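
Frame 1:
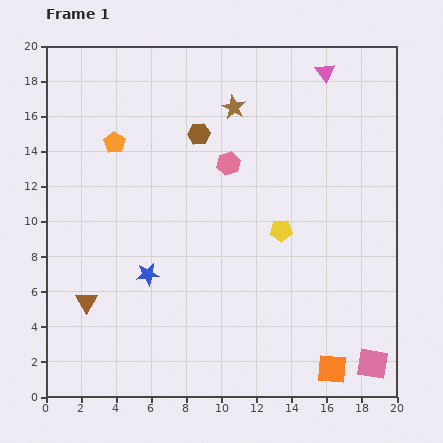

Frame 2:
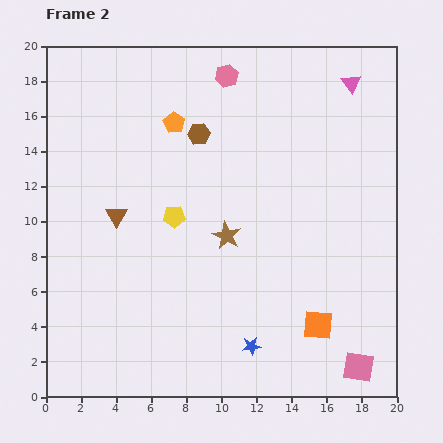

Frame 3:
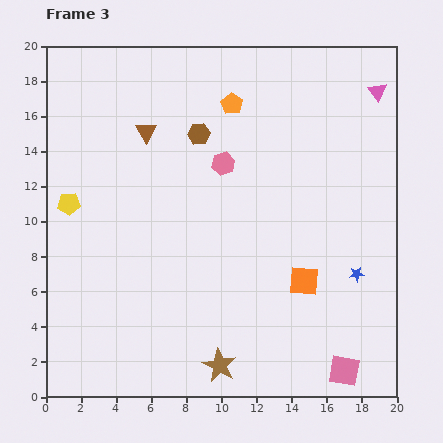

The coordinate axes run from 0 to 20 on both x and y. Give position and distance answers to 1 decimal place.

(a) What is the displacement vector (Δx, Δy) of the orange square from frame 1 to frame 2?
(-0.8, 2.5)

The orange square was at (16.3, 1.6) in frame 1 and (15.5, 4.1) in frame 2.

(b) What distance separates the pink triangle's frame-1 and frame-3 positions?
3.2

The pink triangle moved from (15.9, 18.5) to (18.9, 17.4), a distance of √(3.0² + 1.1²) ≈ 3.2.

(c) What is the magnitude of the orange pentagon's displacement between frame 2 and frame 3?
3.5

The orange pentagon moved from (7.3, 15.6) to (10.6, 16.7), a distance of √(3.3² + 1.1²) ≈ 3.5.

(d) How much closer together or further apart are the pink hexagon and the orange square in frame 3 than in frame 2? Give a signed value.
-7.0

Distance in frame 2: 15.1. Distance in frame 3: 8.1.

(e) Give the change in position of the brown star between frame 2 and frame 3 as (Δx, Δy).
(-0.4, -7.4)

The brown star was at (10.3, 9.2) in frame 2 and (9.9, 1.8) in frame 3.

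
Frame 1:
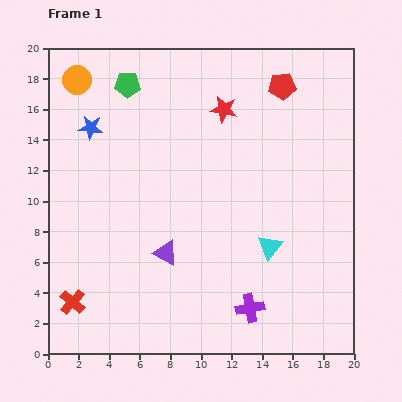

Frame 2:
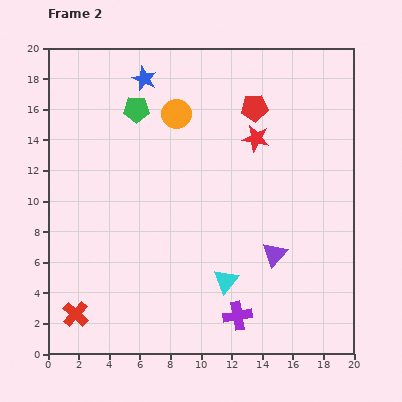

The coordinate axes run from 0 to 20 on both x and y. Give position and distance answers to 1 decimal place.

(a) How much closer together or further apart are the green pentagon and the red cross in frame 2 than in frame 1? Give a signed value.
-0.6

Distance in frame 1: 14.6. Distance in frame 2: 14.0.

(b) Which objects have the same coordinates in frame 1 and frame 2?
none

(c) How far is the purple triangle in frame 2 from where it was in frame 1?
7.1

The purple triangle moved from (7.7, 6.6) to (14.8, 6.5), a distance of √(7.1² + 0.1²) ≈ 7.1.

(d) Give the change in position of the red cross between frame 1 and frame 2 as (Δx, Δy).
(0.2, -0.8)

The red cross was at (1.6, 3.4) in frame 1 and (1.8, 2.6) in frame 2.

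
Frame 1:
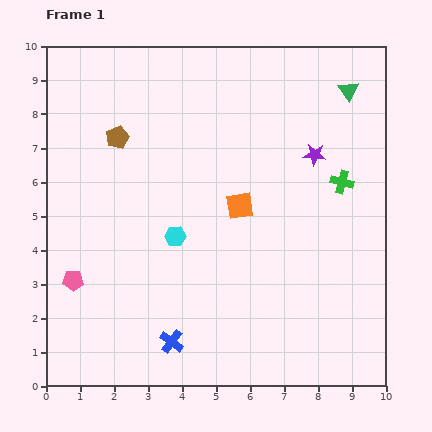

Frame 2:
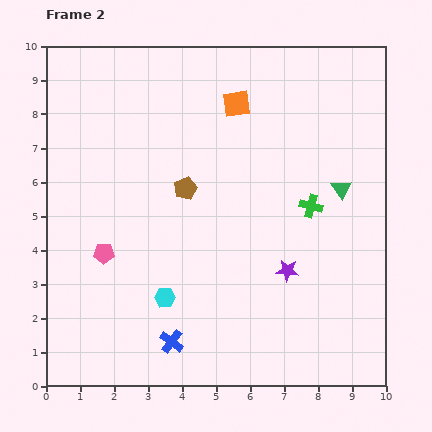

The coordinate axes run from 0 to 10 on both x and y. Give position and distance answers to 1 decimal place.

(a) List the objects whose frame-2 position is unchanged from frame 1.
the blue cross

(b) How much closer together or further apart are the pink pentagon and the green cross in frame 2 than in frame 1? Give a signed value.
-2.1

Distance in frame 1: 8.4. Distance in frame 2: 6.3.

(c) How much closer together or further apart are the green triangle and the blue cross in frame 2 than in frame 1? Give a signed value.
-2.3

Distance in frame 1: 9.0. Distance in frame 2: 6.7.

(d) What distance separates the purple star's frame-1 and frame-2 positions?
3.5

The purple star moved from (7.9, 6.8) to (7.1, 3.4), a distance of √(0.8² + 3.4²) ≈ 3.5.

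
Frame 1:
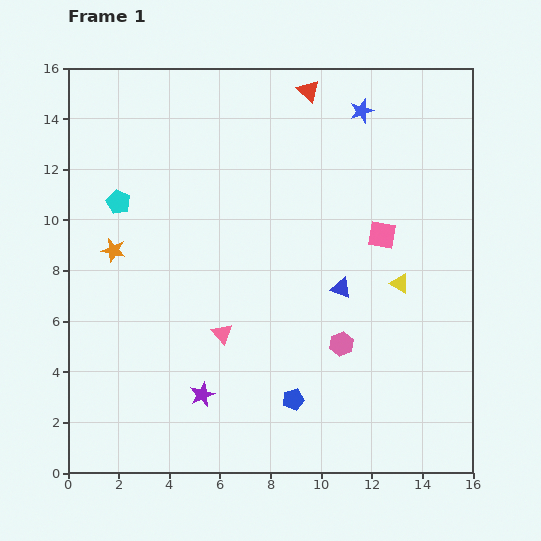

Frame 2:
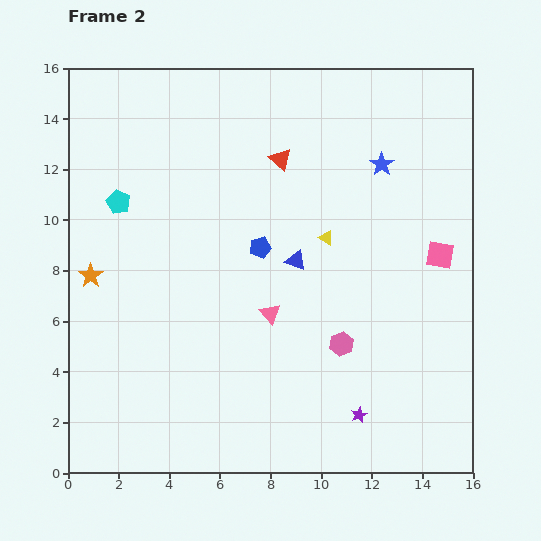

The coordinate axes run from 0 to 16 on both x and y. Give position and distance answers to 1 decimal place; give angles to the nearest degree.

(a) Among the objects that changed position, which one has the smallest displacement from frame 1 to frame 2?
the orange star

(moved 1.3)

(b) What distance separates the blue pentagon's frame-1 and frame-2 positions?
6.1

The blue pentagon moved from (8.9, 2.9) to (7.6, 8.9), a distance of √(1.3² + 6.0²) ≈ 6.1.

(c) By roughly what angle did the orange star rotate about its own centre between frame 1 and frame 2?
23° clockwise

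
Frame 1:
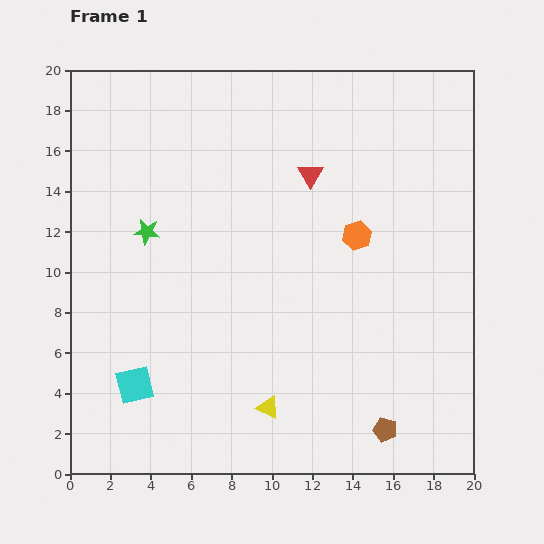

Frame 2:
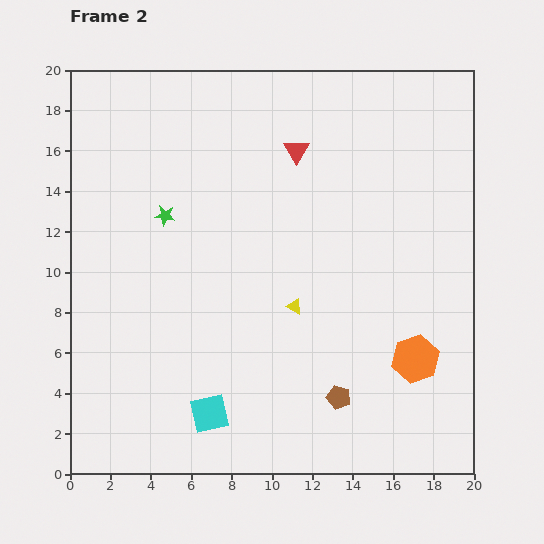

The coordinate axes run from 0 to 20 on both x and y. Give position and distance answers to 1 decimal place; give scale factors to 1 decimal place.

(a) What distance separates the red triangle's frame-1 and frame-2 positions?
1.4

The red triangle moved from (11.9, 14.8) to (11.2, 16.0), a distance of √(0.7² + 1.2²) ≈ 1.4.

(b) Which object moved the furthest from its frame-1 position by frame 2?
the orange hexagon

(moved 6.8; next 5.2)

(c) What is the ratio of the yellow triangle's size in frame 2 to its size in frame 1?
0.7×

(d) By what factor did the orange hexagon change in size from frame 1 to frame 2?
1.6×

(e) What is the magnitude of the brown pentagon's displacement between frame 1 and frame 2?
2.8

The brown pentagon moved from (15.6, 2.2) to (13.3, 3.8), a distance of √(2.3² + 1.6²) ≈ 2.8.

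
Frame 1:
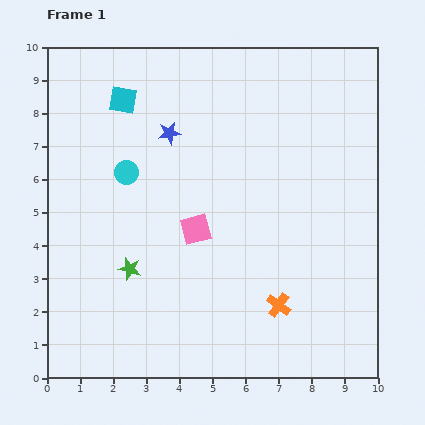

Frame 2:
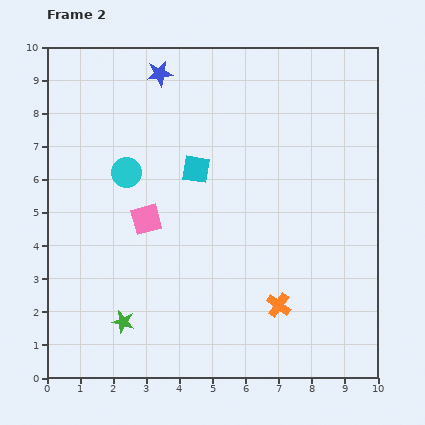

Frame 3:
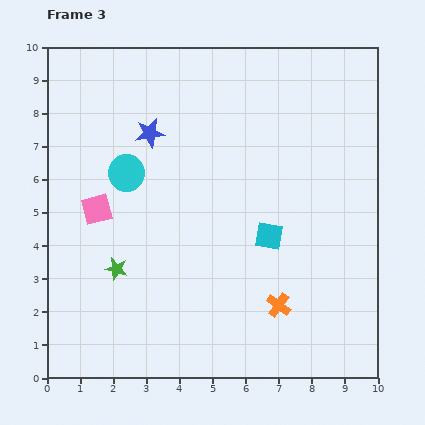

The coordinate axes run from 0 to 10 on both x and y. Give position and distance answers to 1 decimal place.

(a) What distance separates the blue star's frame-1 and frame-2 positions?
1.8

The blue star moved from (3.7, 7.4) to (3.4, 9.2), a distance of √(0.3² + 1.8²) ≈ 1.8.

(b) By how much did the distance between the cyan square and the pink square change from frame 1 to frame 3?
+0.8

Distance in frame 1: 4.5. Distance in frame 3: 5.3.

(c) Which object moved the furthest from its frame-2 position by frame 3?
the cyan square

(moved 3.0; next 1.8)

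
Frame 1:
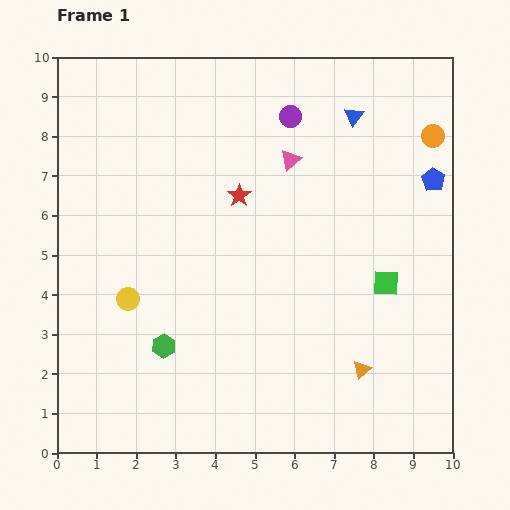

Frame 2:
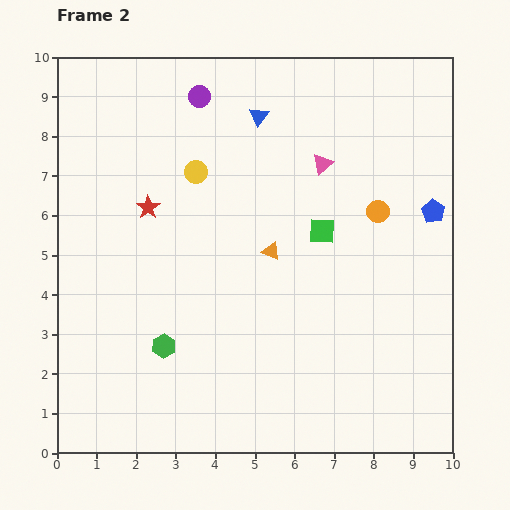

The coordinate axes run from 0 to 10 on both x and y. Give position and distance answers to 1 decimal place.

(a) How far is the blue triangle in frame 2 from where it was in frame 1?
2.4

The blue triangle moved from (7.5, 8.5) to (5.1, 8.5), a distance of √(2.4² + 0.0²) ≈ 2.4.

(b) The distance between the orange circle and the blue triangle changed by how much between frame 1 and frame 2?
+1.7

Distance in frame 1: 2.1. Distance in frame 2: 3.8.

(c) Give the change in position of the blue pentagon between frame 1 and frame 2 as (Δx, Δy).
(0.0, -0.8)

The blue pentagon was at (9.5, 6.9) in frame 1 and (9.5, 6.1) in frame 2.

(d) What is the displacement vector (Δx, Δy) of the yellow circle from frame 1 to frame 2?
(1.7, 3.2)

The yellow circle was at (1.8, 3.9) in frame 1 and (3.5, 7.1) in frame 2.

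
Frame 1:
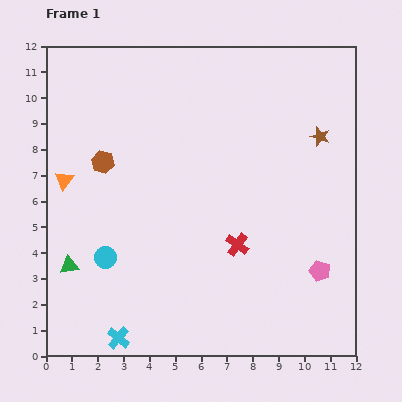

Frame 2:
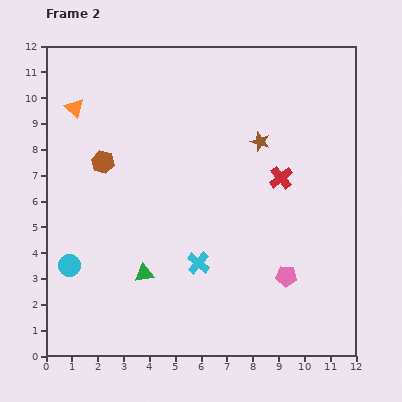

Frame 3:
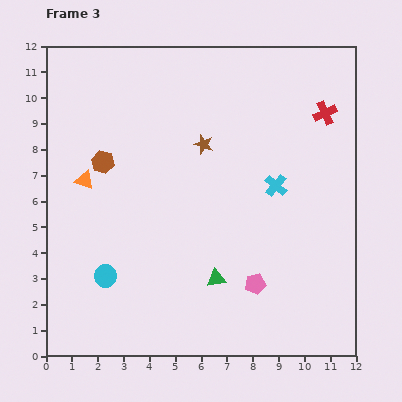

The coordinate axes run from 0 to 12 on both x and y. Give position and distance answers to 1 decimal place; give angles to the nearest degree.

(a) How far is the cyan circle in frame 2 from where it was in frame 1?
1.4

The cyan circle moved from (2.3, 3.8) to (0.9, 3.5), a distance of √(1.4² + 0.3²) ≈ 1.4.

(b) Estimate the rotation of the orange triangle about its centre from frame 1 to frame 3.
46° counter-clockwise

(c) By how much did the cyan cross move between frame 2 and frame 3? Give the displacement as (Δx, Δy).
(3.0, 3.0)

The cyan cross was at (5.9, 3.6) in frame 2 and (8.9, 6.6) in frame 3.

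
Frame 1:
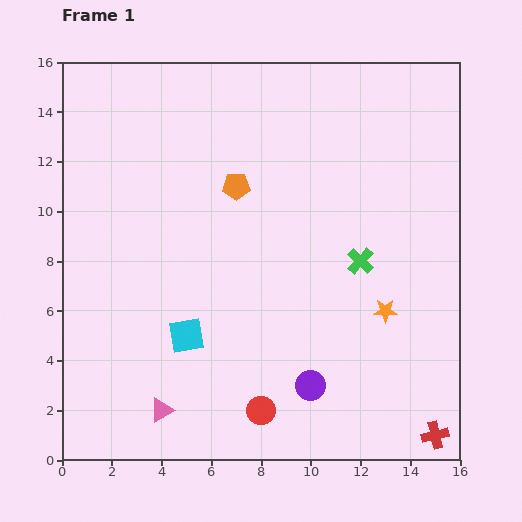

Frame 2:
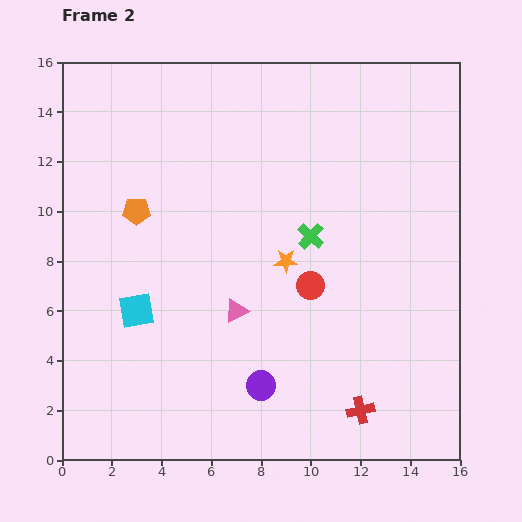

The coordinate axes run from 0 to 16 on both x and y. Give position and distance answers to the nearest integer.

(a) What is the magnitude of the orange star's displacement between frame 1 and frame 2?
4

The orange star moved from (13, 6) to (9, 8), a distance of √(4² + 2²) ≈ 4.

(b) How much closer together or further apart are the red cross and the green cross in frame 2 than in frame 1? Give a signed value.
-1

Distance in frame 1: 8. Distance in frame 2: 7.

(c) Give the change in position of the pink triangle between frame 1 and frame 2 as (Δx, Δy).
(3, 4)

The pink triangle was at (4, 2) in frame 1 and (7, 6) in frame 2.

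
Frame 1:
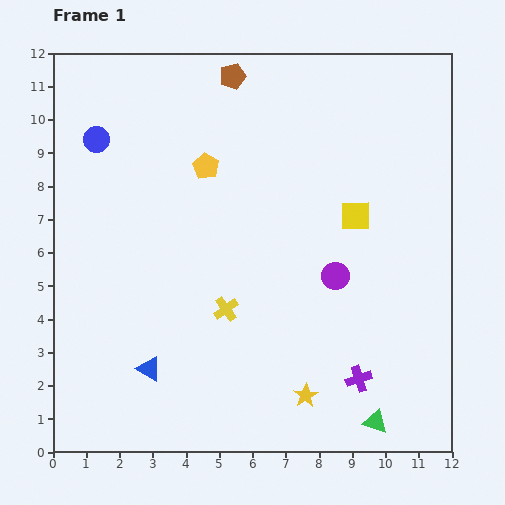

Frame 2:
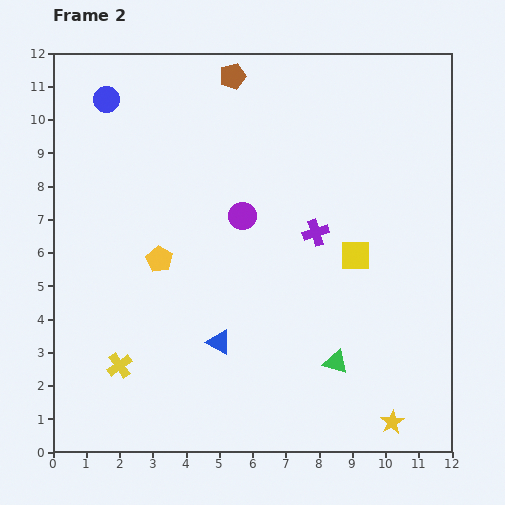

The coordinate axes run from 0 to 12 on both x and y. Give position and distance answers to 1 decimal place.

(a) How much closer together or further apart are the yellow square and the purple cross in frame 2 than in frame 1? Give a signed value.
-3.5

Distance in frame 1: 4.9. Distance in frame 2: 1.4.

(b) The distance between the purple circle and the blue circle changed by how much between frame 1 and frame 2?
-2.9

Distance in frame 1: 8.3. Distance in frame 2: 5.4.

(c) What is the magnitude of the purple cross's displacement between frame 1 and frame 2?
4.6

The purple cross moved from (9.2, 2.2) to (7.9, 6.6), a distance of √(1.3² + 4.4²) ≈ 4.6.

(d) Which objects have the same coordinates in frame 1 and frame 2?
the brown pentagon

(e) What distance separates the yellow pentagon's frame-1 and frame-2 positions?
3.1

The yellow pentagon moved from (4.6, 8.6) to (3.2, 5.8), a distance of √(1.4² + 2.8²) ≈ 3.1.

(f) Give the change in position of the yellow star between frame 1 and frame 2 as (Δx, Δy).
(2.6, -0.8)

The yellow star was at (7.6, 1.7) in frame 1 and (10.2, 0.9) in frame 2.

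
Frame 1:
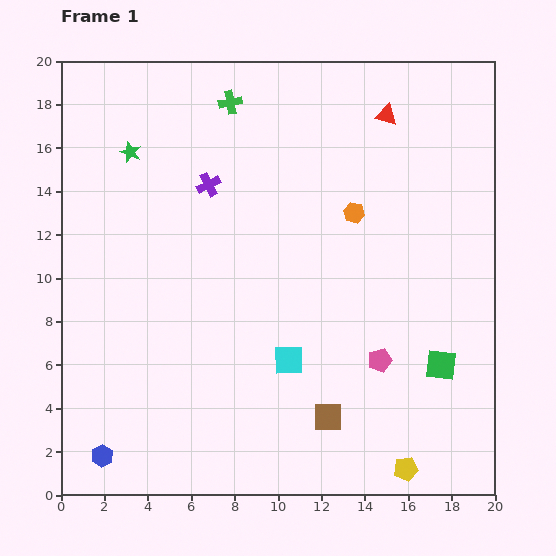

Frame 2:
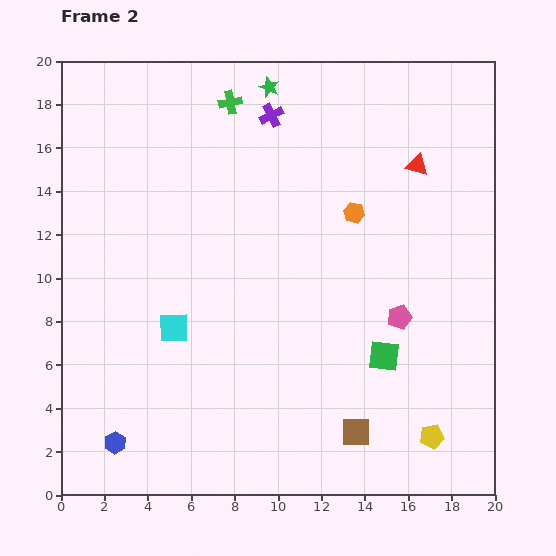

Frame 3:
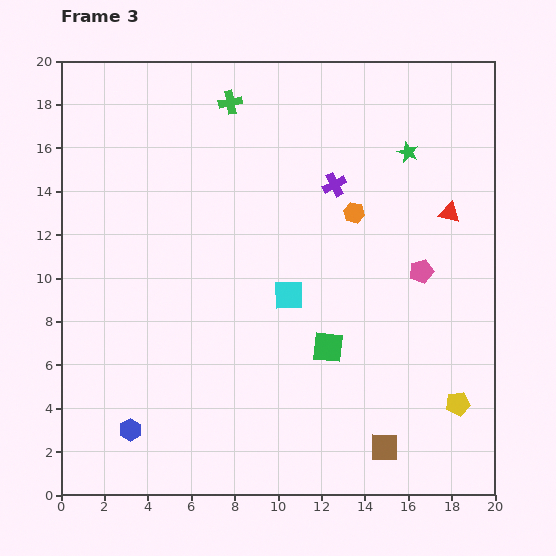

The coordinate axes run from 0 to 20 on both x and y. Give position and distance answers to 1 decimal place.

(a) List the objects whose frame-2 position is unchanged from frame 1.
the orange hexagon, the green cross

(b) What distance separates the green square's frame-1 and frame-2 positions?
2.6

The green square moved from (17.5, 6.0) to (14.9, 6.4), a distance of √(2.6² + 0.4²) ≈ 2.6.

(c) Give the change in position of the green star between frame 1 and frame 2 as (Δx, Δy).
(6.4, 3.0)

The green star was at (3.2, 15.8) in frame 1 and (9.6, 18.8) in frame 2.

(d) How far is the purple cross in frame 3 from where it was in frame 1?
5.8

The purple cross moved from (6.8, 14.3) to (12.6, 14.3), a distance of √(5.8² + 0.0²) ≈ 5.8.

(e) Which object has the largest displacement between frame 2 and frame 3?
the green star

(moved 7.1; next 5.5)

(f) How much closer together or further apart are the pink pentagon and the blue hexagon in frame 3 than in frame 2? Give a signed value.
+1.0

Distance in frame 2: 14.3. Distance in frame 3: 15.3.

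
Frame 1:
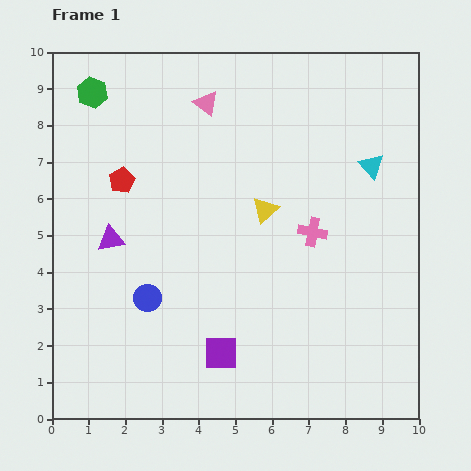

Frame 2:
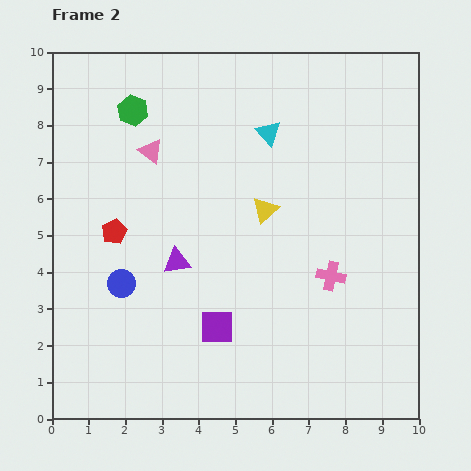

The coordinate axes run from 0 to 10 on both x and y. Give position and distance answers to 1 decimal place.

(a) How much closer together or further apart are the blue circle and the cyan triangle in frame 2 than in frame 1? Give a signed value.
-1.4

Distance in frame 1: 7.1. Distance in frame 2: 5.7.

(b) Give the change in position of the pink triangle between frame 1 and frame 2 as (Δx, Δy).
(-1.5, -1.3)

The pink triangle was at (4.2, 8.6) in frame 1 and (2.7, 7.3) in frame 2.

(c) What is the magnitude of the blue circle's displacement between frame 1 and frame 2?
0.8

The blue circle moved from (2.6, 3.3) to (1.9, 3.7), a distance of √(0.7² + 0.4²) ≈ 0.8.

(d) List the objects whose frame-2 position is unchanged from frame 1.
the yellow triangle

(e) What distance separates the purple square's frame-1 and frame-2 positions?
0.7

The purple square moved from (4.6, 1.8) to (4.5, 2.5), a distance of √(0.1² + 0.7²) ≈ 0.7.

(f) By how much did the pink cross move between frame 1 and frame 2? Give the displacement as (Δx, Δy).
(0.5, -1.2)

The pink cross was at (7.1, 5.1) in frame 1 and (7.6, 3.9) in frame 2.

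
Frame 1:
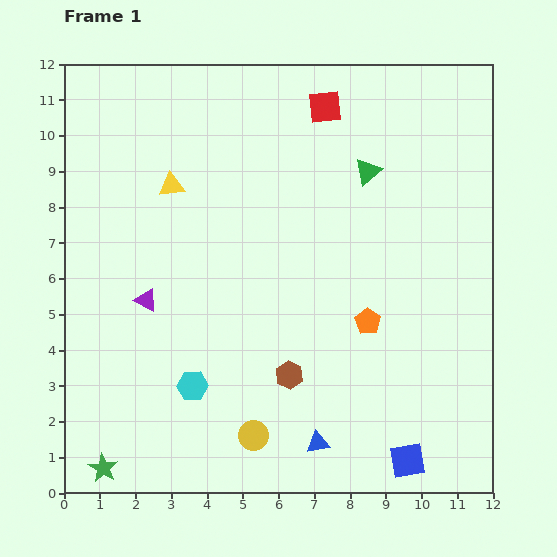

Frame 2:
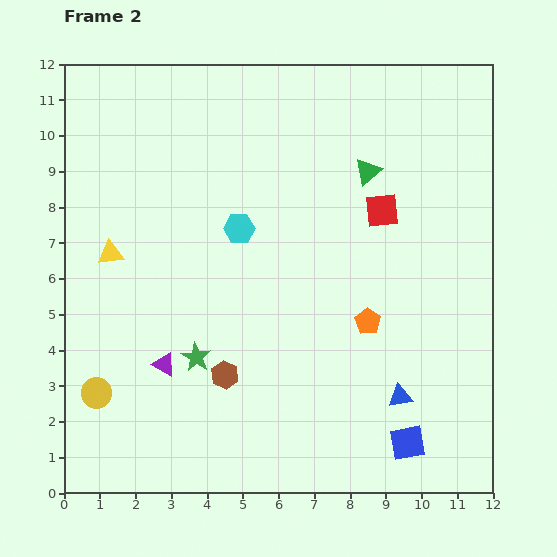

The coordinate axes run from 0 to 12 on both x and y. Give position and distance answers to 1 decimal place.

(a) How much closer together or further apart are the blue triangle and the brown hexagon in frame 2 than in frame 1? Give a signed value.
+2.8

Distance in frame 1: 2.1. Distance in frame 2: 4.9.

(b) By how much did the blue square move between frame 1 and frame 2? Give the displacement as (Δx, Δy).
(0.0, 0.5)

The blue square was at (9.6, 0.9) in frame 1 and (9.6, 1.4) in frame 2.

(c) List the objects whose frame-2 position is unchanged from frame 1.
the orange pentagon, the green triangle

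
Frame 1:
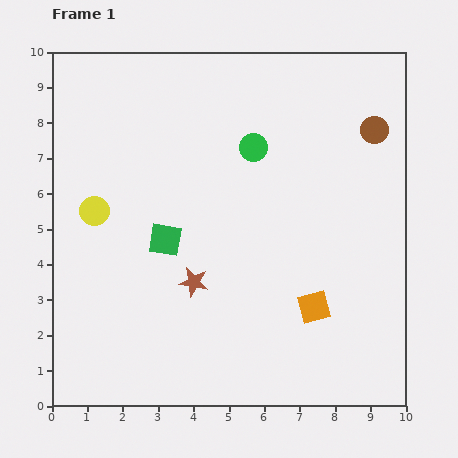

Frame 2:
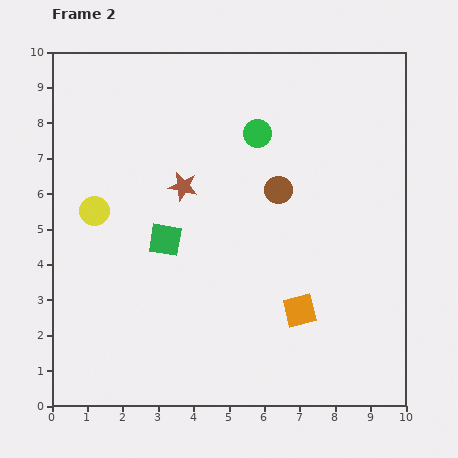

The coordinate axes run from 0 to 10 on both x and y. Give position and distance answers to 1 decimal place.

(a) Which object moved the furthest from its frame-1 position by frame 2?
the brown circle

(moved 3.2; next 2.7)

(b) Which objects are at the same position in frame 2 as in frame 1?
the green square, the yellow circle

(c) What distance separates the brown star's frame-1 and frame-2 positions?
2.7

The brown star moved from (4.0, 3.5) to (3.7, 6.2), a distance of √(0.3² + 2.7²) ≈ 2.7.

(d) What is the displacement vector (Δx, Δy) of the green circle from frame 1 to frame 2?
(0.1, 0.4)

The green circle was at (5.7, 7.3) in frame 1 and (5.8, 7.7) in frame 2.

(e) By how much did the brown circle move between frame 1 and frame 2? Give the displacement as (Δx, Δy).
(-2.7, -1.7)

The brown circle was at (9.1, 7.8) in frame 1 and (6.4, 6.1) in frame 2.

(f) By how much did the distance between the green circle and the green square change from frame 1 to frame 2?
+0.4

Distance in frame 1: 3.6. Distance in frame 2: 4.0.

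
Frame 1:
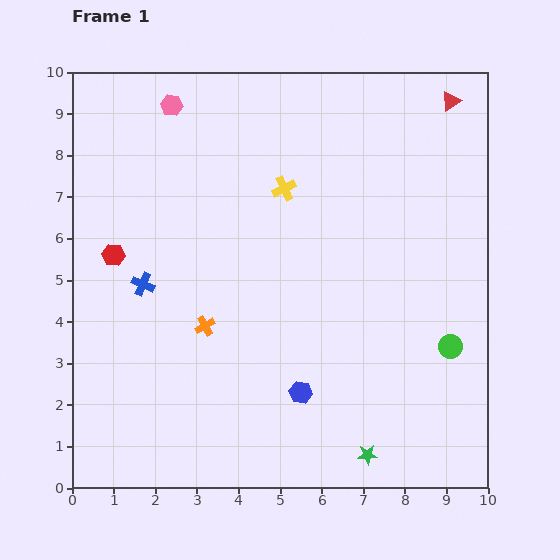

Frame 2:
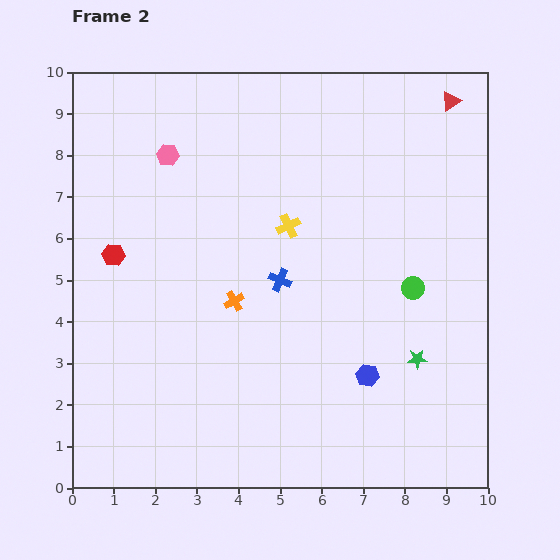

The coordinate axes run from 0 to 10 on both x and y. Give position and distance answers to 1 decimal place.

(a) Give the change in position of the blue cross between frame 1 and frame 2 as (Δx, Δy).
(3.3, 0.1)

The blue cross was at (1.7, 4.9) in frame 1 and (5.0, 5.0) in frame 2.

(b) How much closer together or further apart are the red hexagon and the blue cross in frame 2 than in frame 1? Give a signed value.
+3.0

Distance in frame 1: 1.0. Distance in frame 2: 4.0.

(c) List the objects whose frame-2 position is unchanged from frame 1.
the red triangle, the red hexagon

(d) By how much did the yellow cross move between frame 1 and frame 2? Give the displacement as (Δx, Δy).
(0.1, -0.9)

The yellow cross was at (5.1, 7.2) in frame 1 and (5.2, 6.3) in frame 2.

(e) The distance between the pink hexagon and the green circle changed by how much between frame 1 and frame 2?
-2.2

Distance in frame 1: 8.9. Distance in frame 2: 6.7.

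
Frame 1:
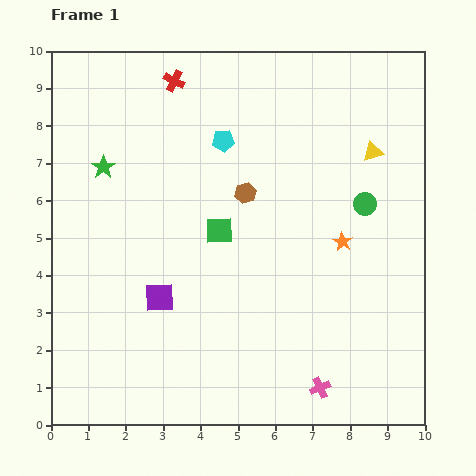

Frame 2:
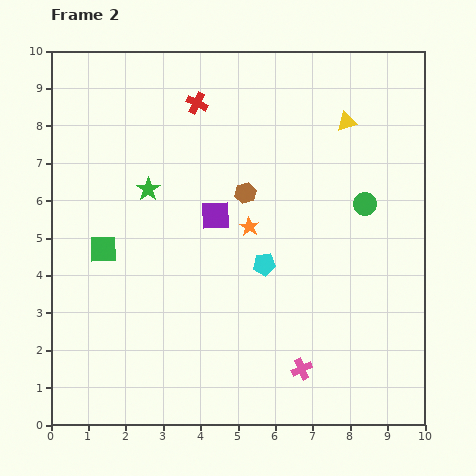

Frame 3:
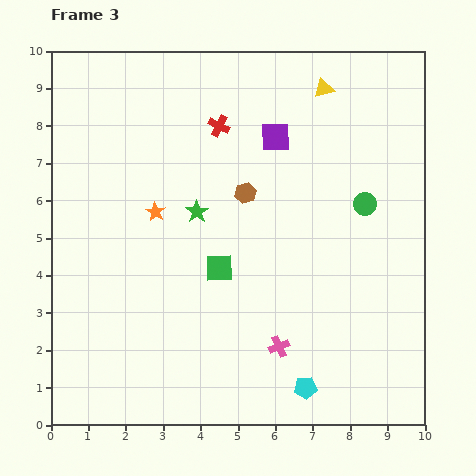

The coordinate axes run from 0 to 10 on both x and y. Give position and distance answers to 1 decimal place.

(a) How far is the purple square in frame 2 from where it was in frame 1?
2.7

The purple square moved from (2.9, 3.4) to (4.4, 5.6), a distance of √(1.5² + 2.2²) ≈ 2.7.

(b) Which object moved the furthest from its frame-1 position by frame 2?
the cyan pentagon

(moved 3.5; next 3.1)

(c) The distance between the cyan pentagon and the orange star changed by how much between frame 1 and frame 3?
+2.0

Distance in frame 1: 4.2. Distance in frame 3: 6.2.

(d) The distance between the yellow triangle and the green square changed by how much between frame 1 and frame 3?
+1.0

Distance in frame 1: 4.6. Distance in frame 3: 5.6.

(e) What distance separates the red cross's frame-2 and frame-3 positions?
0.8

The red cross moved from (3.9, 8.6) to (4.5, 8.0), a distance of √(0.6² + 0.6²) ≈ 0.8.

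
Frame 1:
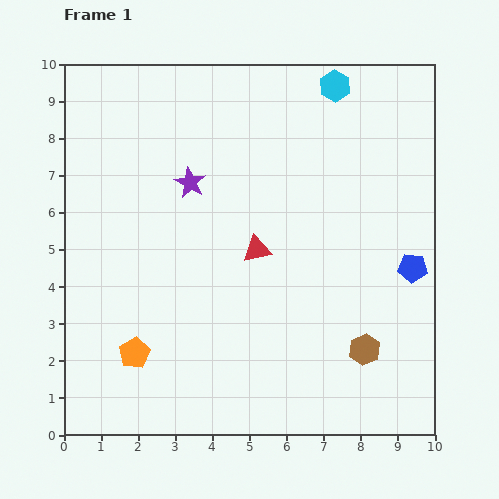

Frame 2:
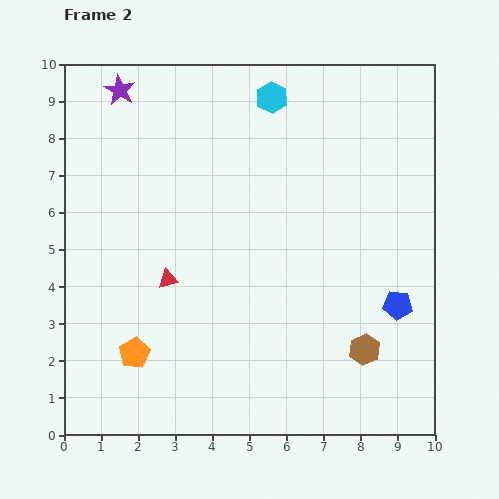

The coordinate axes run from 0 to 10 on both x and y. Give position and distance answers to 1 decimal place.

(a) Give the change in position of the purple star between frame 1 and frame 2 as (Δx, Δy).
(-1.9, 2.5)

The purple star was at (3.4, 6.8) in frame 1 and (1.5, 9.3) in frame 2.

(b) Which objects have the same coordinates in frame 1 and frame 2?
the brown hexagon, the orange pentagon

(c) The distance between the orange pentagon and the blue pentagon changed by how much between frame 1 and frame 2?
-0.6

Distance in frame 1: 7.8. Distance in frame 2: 7.2.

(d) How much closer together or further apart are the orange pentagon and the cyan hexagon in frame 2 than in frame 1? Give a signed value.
-1.2

Distance in frame 1: 9.0. Distance in frame 2: 7.8.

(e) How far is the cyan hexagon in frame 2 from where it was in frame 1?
1.7

The cyan hexagon moved from (7.3, 9.4) to (5.6, 9.1), a distance of √(1.7² + 0.3²) ≈ 1.7.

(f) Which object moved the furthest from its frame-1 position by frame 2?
the purple star

(moved 3.1; next 2.5)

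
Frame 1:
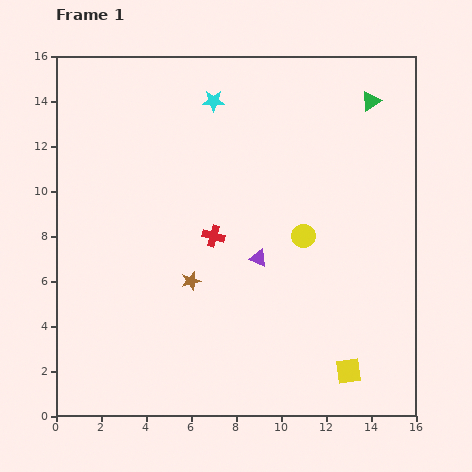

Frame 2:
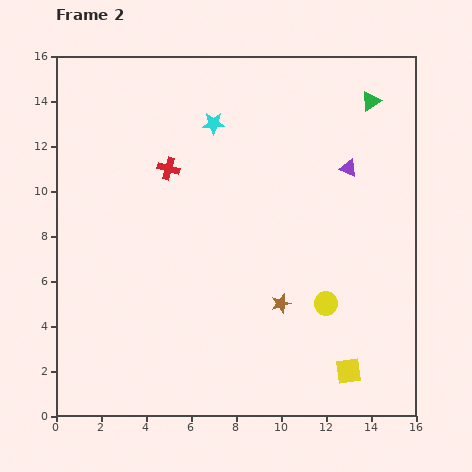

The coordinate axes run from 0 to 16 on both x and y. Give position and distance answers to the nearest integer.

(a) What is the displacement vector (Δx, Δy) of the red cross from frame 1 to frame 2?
(-2, 3)

The red cross was at (7, 8) in frame 1 and (5, 11) in frame 2.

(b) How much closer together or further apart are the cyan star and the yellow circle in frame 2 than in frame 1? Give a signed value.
+2

Distance in frame 1: 7. Distance in frame 2: 9.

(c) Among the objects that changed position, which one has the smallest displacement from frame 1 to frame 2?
the cyan star

(moved 1)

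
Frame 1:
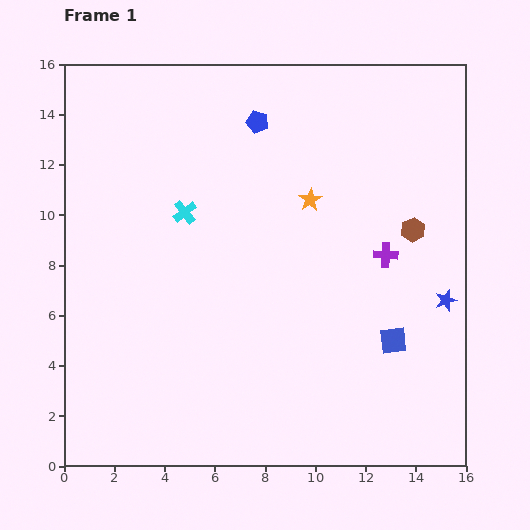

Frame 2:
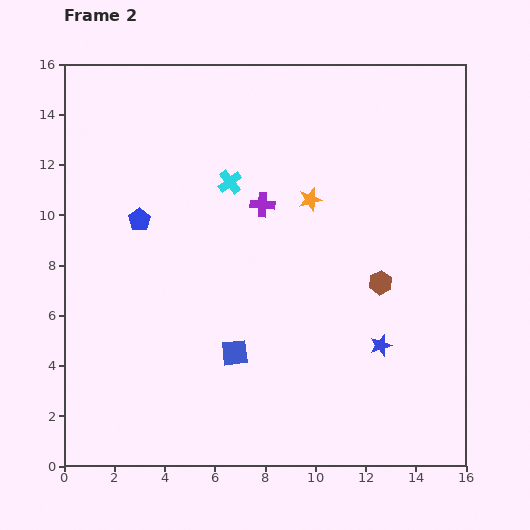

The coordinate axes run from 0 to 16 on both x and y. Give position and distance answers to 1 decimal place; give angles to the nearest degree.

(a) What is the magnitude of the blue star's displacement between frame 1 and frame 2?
3.2

The blue star moved from (15.2, 6.6) to (12.6, 4.8), a distance of √(2.6² + 1.8²) ≈ 3.2.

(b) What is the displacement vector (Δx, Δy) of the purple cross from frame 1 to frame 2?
(-4.9, 2.0)

The purple cross was at (12.8, 8.4) in frame 1 and (7.9, 10.4) in frame 2.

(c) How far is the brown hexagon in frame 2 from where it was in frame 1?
2.5

The brown hexagon moved from (13.9, 9.4) to (12.6, 7.3), a distance of √(1.3² + 2.1²) ≈ 2.5.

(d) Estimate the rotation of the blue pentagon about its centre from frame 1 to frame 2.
22° clockwise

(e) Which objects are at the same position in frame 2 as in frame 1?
the orange star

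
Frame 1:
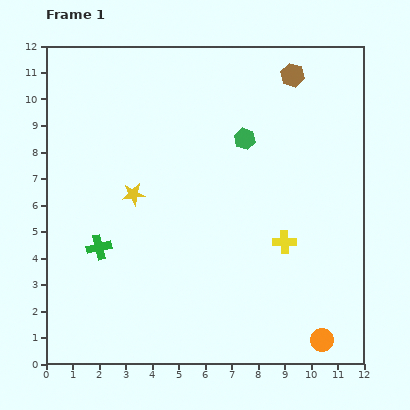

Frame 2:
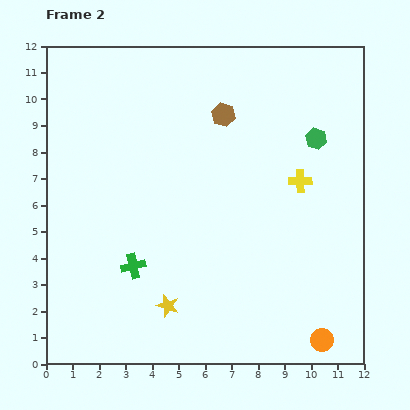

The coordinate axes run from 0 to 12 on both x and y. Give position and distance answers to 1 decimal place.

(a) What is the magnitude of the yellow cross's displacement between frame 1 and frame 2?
2.4

The yellow cross moved from (9.0, 4.6) to (9.6, 6.9), a distance of √(0.6² + 2.3²) ≈ 2.4.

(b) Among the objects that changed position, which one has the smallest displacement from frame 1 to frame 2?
the green cross

(moved 1.5)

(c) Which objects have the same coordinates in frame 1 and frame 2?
the orange circle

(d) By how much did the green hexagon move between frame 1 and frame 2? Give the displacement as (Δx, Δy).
(2.7, 0.0)

The green hexagon was at (7.5, 8.5) in frame 1 and (10.2, 8.5) in frame 2.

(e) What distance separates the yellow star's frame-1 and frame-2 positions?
4.4

The yellow star moved from (3.3, 6.4) to (4.6, 2.2), a distance of √(1.3² + 4.2²) ≈ 4.4.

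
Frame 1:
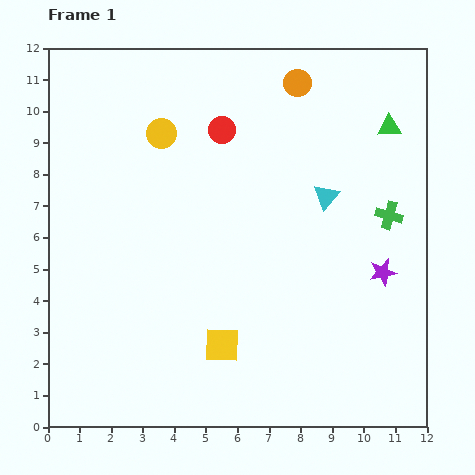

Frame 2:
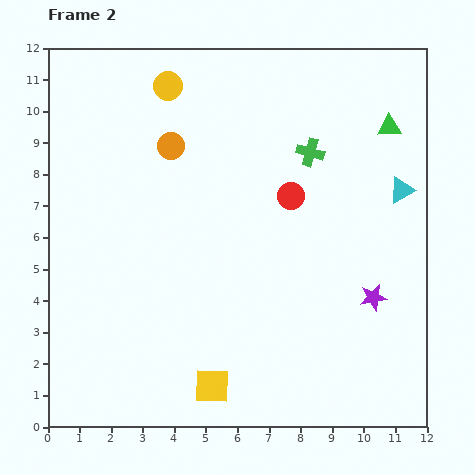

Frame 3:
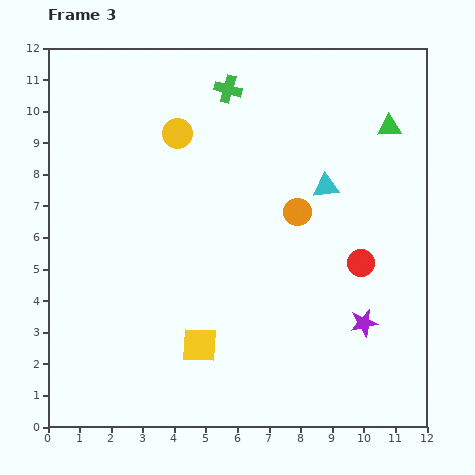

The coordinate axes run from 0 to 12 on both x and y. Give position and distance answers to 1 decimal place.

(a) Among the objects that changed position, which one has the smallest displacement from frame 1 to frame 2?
the purple star

(moved 0.9)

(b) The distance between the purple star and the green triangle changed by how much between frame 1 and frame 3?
+1.7

Distance in frame 1: 4.6. Distance in frame 3: 6.3.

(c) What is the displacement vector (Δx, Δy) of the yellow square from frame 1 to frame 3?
(-0.7, 0.0)

The yellow square was at (5.5, 2.6) in frame 1 and (4.8, 2.6) in frame 3.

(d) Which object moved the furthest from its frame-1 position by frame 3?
the green cross

(moved 6.5; next 6.1)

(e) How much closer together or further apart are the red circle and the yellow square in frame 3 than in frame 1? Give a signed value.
-1.1

Distance in frame 1: 6.8. Distance in frame 3: 5.7.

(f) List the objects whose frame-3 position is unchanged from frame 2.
the green triangle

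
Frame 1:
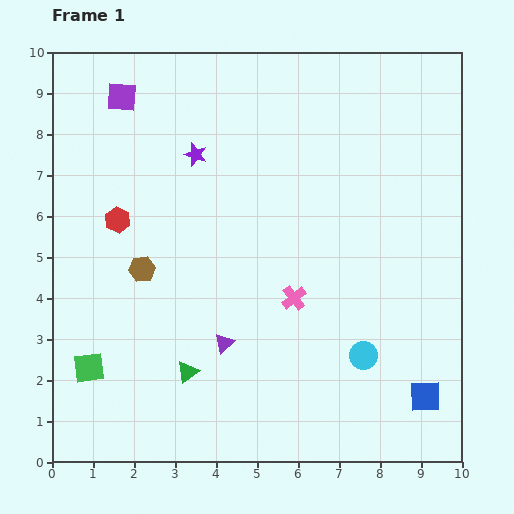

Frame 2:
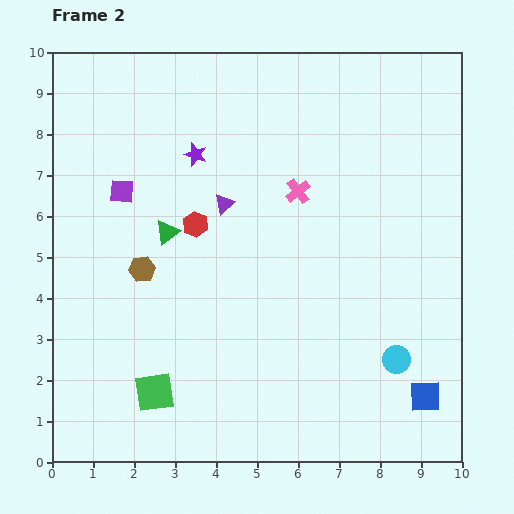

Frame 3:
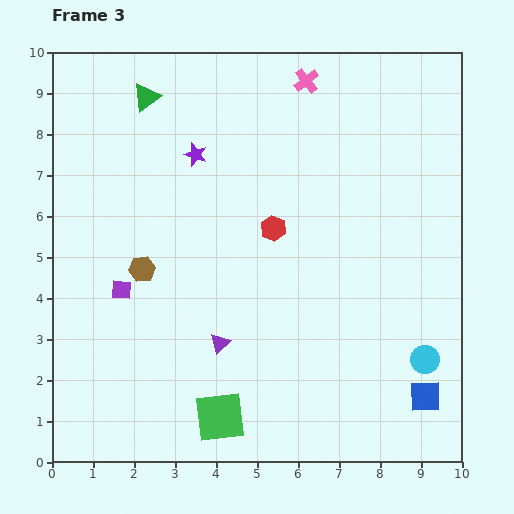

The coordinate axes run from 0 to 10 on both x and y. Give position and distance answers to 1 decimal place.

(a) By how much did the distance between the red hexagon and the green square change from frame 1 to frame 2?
+0.5

Distance in frame 1: 3.7. Distance in frame 2: 4.2.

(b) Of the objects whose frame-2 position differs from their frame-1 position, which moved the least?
the cyan circle

(moved 0.8)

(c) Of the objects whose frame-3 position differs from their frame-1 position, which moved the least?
the purple triangle

(moved 0.1)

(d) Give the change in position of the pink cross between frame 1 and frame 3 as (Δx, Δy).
(0.3, 5.3)

The pink cross was at (5.9, 4.0) in frame 1 and (6.2, 9.3) in frame 3.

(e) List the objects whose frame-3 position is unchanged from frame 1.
the blue square, the purple star, the brown hexagon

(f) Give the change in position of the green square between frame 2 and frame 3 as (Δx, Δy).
(1.6, -0.6)

The green square was at (2.5, 1.7) in frame 2 and (4.1, 1.1) in frame 3.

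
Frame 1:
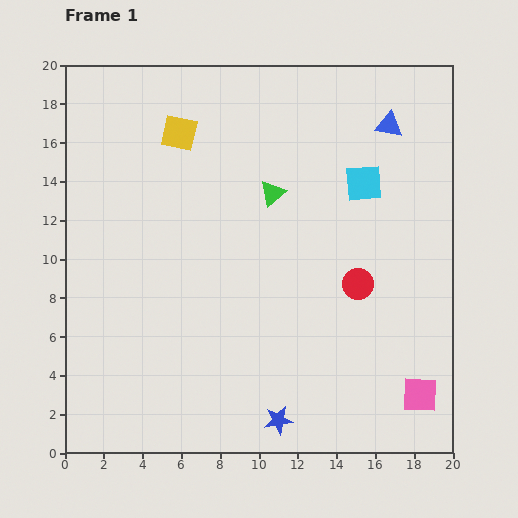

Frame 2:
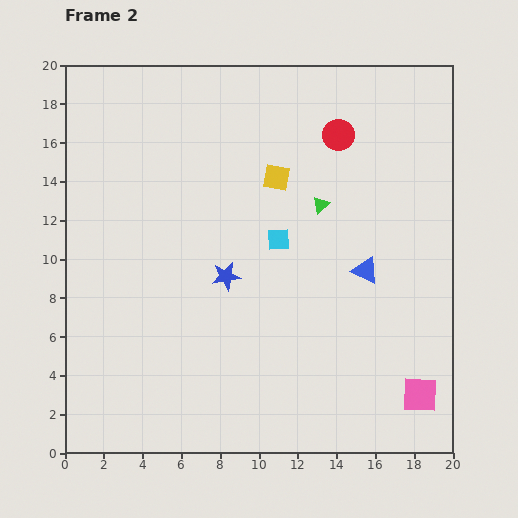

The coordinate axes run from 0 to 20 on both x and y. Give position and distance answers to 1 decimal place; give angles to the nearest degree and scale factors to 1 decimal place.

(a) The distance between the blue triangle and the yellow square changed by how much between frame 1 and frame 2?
-4.2

Distance in frame 1: 10.8. Distance in frame 2: 6.6.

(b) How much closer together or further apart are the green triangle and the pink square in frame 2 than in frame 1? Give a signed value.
-1.9

Distance in frame 1: 12.9. Distance in frame 2: 11.0.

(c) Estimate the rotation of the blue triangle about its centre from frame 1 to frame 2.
17° clockwise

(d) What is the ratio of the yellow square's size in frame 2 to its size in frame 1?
0.8×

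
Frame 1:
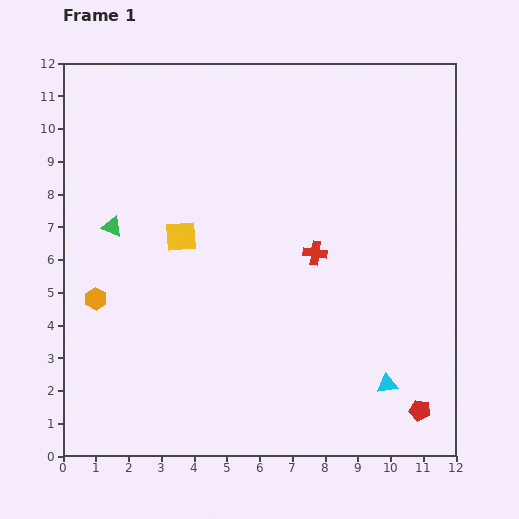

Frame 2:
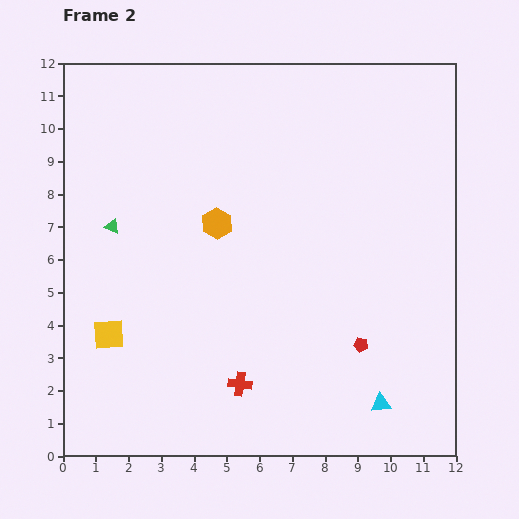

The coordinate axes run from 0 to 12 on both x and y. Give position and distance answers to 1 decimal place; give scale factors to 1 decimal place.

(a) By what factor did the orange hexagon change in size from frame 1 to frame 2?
1.4×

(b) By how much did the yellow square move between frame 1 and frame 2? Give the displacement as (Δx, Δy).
(-2.2, -3.0)

The yellow square was at (3.6, 6.7) in frame 1 and (1.4, 3.7) in frame 2.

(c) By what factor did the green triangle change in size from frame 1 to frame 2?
0.7×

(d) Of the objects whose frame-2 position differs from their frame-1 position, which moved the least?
the cyan triangle

(moved 0.6)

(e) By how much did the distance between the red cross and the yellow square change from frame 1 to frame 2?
+0.2

Distance in frame 1: 4.1. Distance in frame 2: 4.3.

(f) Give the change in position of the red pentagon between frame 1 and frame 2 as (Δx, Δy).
(-1.8, 2.0)

The red pentagon was at (10.9, 1.4) in frame 1 and (9.1, 3.4) in frame 2.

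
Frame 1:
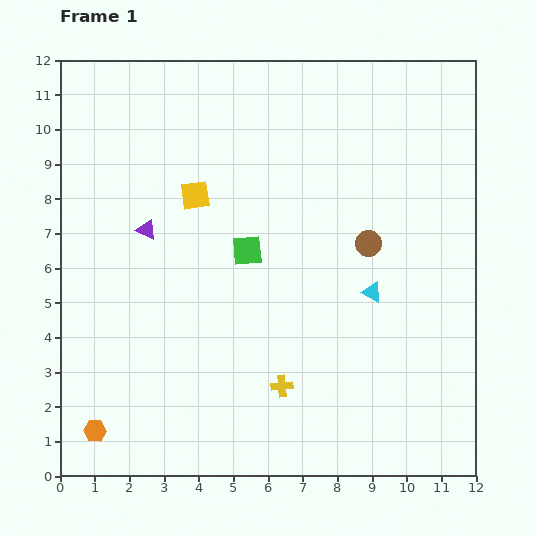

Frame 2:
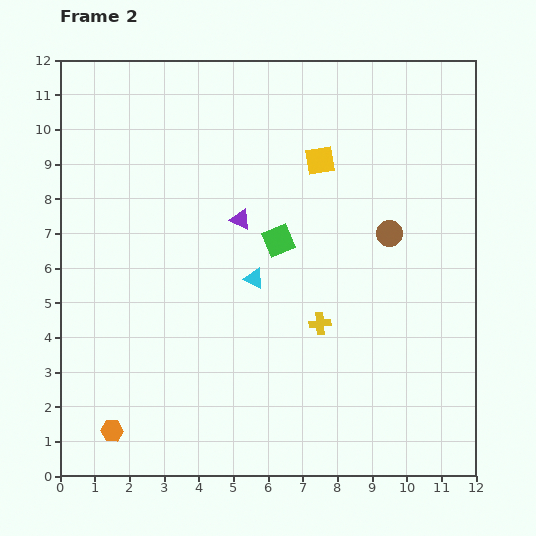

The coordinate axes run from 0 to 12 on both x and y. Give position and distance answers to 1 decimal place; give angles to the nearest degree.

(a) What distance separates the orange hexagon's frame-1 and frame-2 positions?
0.5

The orange hexagon moved from (1.0, 1.3) to (1.5, 1.3), a distance of √(0.5² + 0.0²) ≈ 0.5.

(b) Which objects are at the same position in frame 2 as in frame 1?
none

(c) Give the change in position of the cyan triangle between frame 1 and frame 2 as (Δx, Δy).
(-3.4, 0.4)

The cyan triangle was at (9.0, 5.3) in frame 1 and (5.6, 5.7) in frame 2.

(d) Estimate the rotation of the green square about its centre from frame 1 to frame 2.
18° counter-clockwise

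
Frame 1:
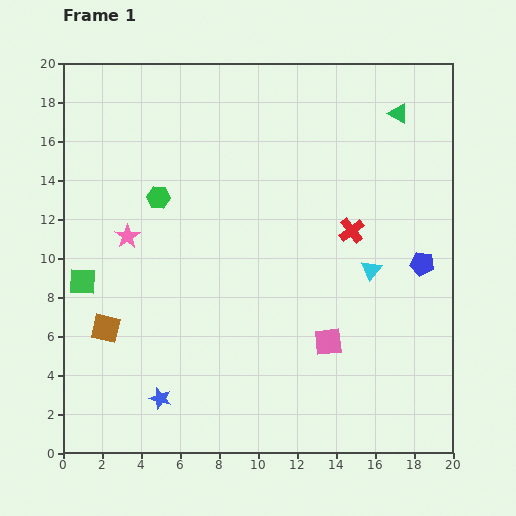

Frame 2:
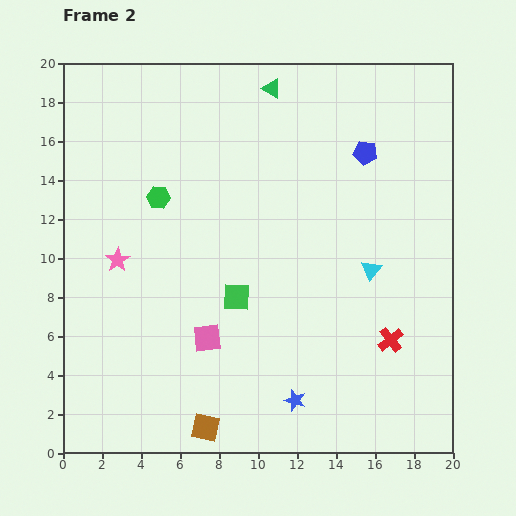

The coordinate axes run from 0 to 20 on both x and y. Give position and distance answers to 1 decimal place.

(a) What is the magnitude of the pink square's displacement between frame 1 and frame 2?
6.2

The pink square moved from (13.6, 5.7) to (7.4, 5.9), a distance of √(6.2² + 0.2²) ≈ 6.2.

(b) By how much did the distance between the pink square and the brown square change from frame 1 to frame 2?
-6.8

Distance in frame 1: 11.4. Distance in frame 2: 4.6.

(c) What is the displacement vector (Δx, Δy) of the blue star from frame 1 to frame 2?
(6.9, -0.1)

The blue star was at (5.0, 2.8) in frame 1 and (11.9, 2.7) in frame 2.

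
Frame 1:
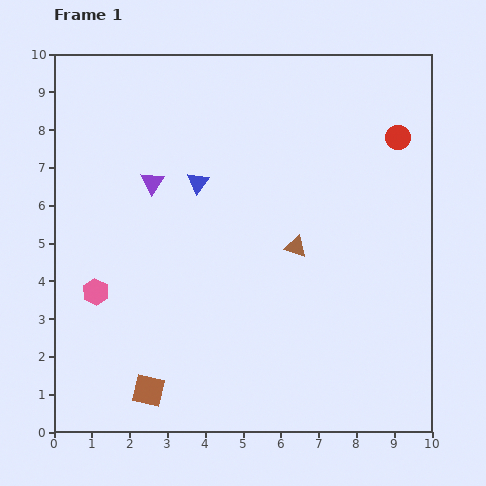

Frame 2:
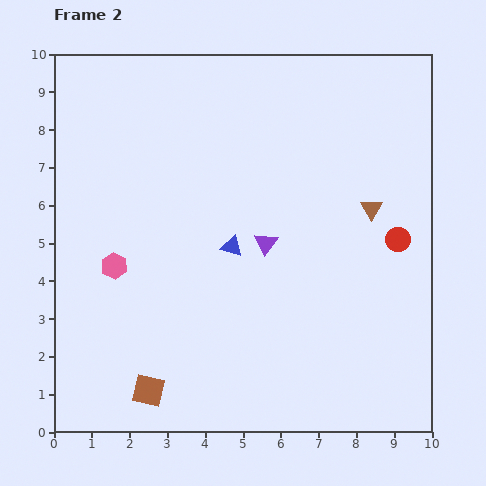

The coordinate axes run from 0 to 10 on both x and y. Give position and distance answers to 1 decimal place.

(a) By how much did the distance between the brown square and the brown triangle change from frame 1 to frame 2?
+2.2

Distance in frame 1: 5.4. Distance in frame 2: 7.6.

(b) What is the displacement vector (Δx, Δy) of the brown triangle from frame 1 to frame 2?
(2.0, 1.0)

The brown triangle was at (6.4, 4.9) in frame 1 and (8.4, 5.9) in frame 2.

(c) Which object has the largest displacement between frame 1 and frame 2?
the purple triangle

(moved 3.4; next 2.7)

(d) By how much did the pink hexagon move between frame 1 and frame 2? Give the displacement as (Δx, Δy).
(0.5, 0.7)

The pink hexagon was at (1.1, 3.7) in frame 1 and (1.6, 4.4) in frame 2.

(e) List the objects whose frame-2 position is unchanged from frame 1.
the brown square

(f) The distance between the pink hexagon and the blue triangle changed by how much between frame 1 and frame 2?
-0.9

Distance in frame 1: 4.0. Distance in frame 2: 3.1.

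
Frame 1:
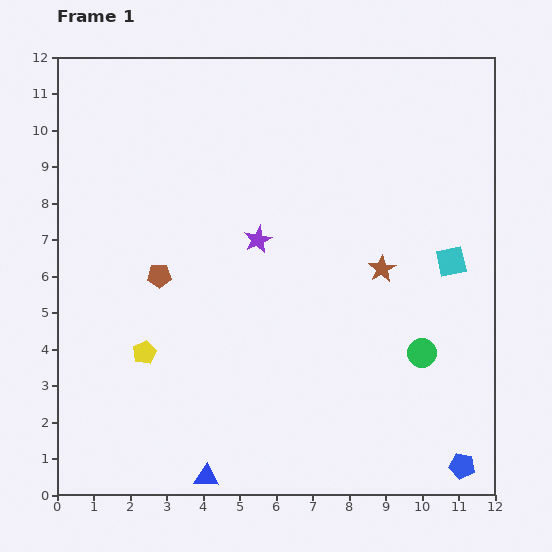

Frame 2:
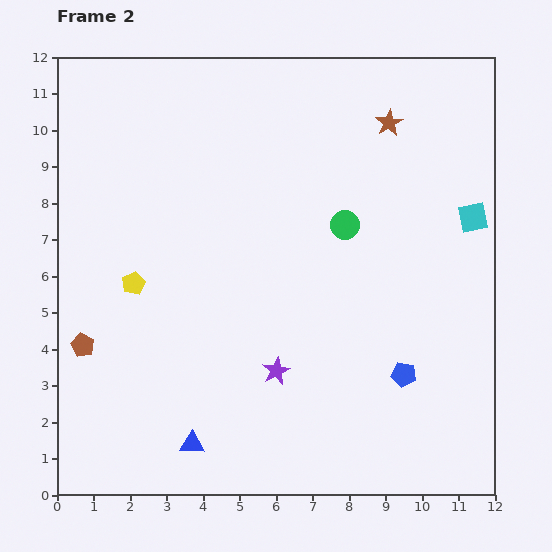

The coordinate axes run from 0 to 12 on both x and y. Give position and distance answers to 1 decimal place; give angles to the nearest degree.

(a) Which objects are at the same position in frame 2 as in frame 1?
none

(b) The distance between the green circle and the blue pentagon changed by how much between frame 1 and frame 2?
+1.1

Distance in frame 1: 3.3. Distance in frame 2: 4.4.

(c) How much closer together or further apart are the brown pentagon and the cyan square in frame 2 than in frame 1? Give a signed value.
+3.3

Distance in frame 1: 8.0. Distance in frame 2: 11.3.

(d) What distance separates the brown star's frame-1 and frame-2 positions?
4.0

The brown star moved from (8.9, 6.2) to (9.1, 10.2), a distance of √(0.2² + 4.0²) ≈ 4.0.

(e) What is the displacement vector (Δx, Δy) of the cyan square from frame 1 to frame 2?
(0.6, 1.2)

The cyan square was at (10.8, 6.4) in frame 1 and (11.4, 7.6) in frame 2.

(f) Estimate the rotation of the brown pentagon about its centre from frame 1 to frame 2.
26° clockwise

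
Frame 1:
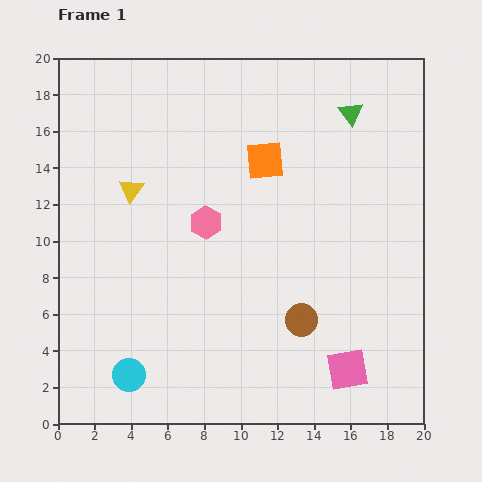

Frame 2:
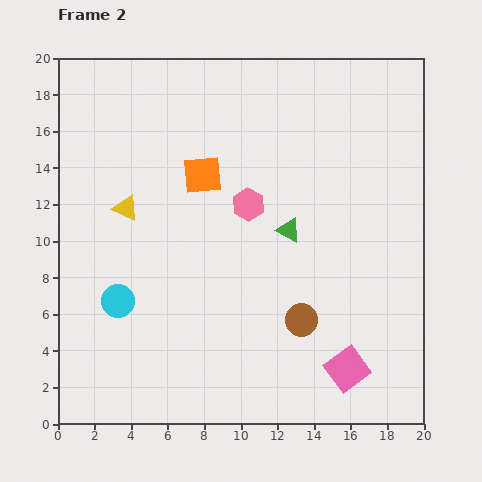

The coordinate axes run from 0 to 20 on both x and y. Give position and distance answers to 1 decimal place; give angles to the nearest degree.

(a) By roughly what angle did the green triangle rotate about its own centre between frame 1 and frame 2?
24° counter-clockwise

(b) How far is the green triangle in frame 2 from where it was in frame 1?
7.2

The green triangle moved from (16.0, 17.0) to (12.6, 10.6), a distance of √(3.4² + 6.4²) ≈ 7.2.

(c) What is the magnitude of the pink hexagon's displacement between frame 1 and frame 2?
2.5

The pink hexagon moved from (8.1, 11.0) to (10.4, 12.0), a distance of √(2.3² + 1.0²) ≈ 2.5.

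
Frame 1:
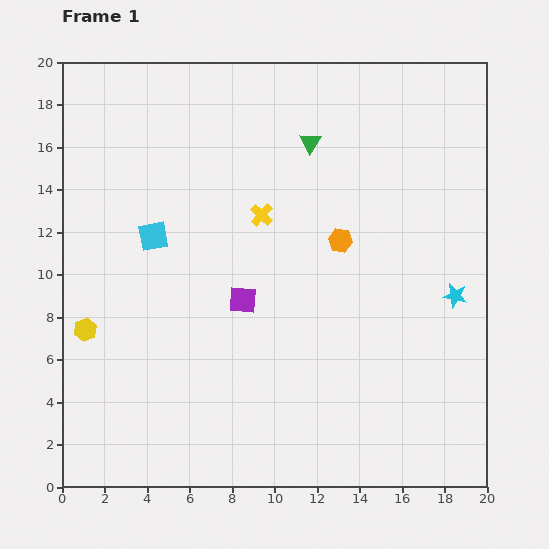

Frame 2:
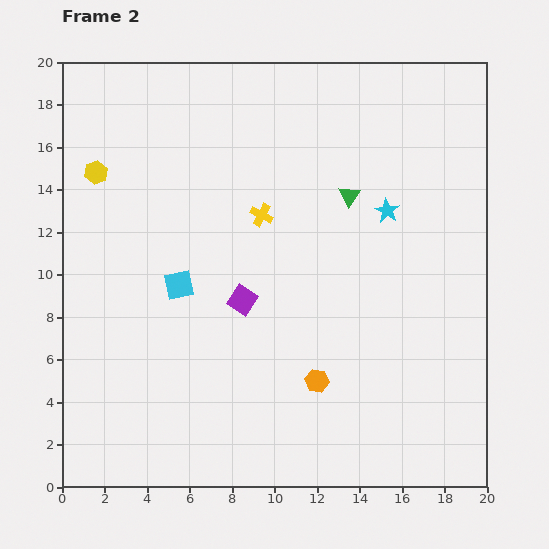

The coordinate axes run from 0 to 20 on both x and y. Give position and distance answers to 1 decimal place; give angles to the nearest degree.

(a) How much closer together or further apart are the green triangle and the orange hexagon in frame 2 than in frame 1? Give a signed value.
+4.0

Distance in frame 1: 4.8. Distance in frame 2: 8.8.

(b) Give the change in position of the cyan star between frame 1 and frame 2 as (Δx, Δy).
(-3.2, 4.0)

The cyan star was at (18.5, 9.0) in frame 1 and (15.3, 13.0) in frame 2.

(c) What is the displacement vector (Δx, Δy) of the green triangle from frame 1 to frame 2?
(1.8, -2.5)

The green triangle was at (11.7, 16.2) in frame 1 and (13.5, 13.7) in frame 2.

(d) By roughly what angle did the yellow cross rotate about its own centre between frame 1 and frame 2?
16° counter-clockwise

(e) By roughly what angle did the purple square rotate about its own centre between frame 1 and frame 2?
29° clockwise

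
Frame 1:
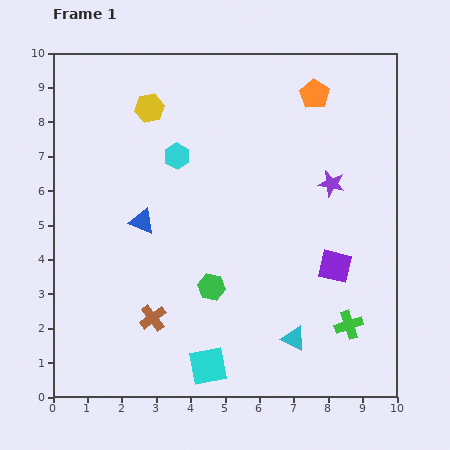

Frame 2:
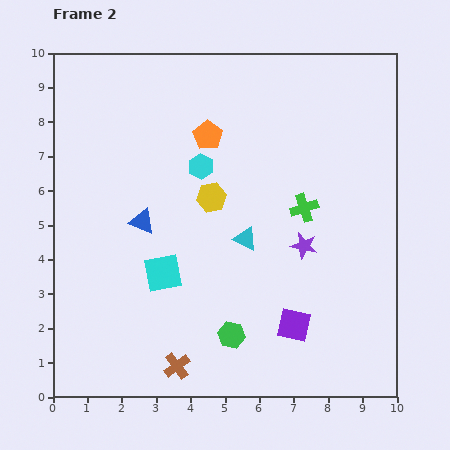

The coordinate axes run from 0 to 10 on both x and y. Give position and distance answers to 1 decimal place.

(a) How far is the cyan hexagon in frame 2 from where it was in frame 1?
0.8

The cyan hexagon moved from (3.6, 7.0) to (4.3, 6.7), a distance of √(0.7² + 0.3²) ≈ 0.8.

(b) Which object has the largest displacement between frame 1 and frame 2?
the green cross

(moved 3.6; next 3.3)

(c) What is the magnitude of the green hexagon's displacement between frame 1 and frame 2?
1.5

The green hexagon moved from (4.6, 3.2) to (5.2, 1.8), a distance of √(0.6² + 1.4²) ≈ 1.5.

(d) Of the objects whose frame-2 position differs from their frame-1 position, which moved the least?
the cyan hexagon

(moved 0.8)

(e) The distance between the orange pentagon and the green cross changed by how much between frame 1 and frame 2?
-3.3

Distance in frame 1: 6.8. Distance in frame 2: 3.5.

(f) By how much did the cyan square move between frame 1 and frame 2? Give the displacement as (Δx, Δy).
(-1.3, 2.7)

The cyan square was at (4.5, 0.9) in frame 1 and (3.2, 3.6) in frame 2.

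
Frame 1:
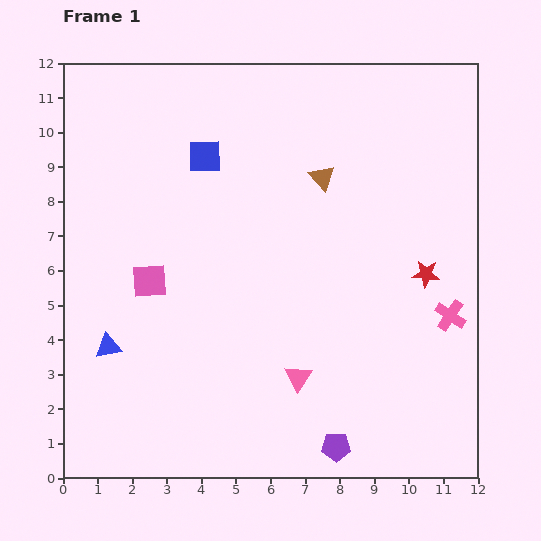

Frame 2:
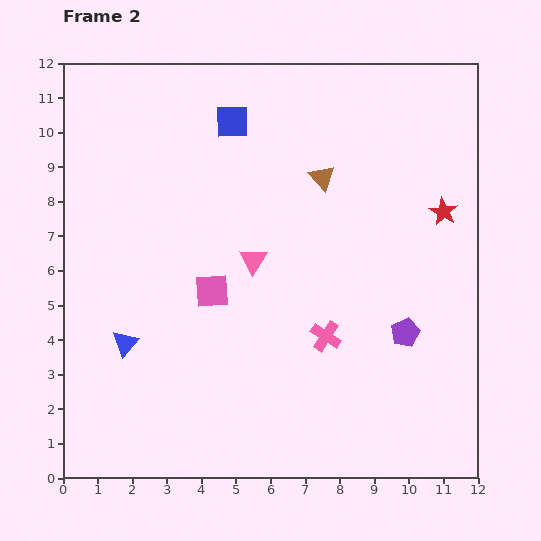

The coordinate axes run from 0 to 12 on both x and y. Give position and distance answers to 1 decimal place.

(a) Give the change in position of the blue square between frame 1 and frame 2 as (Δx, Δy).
(0.8, 1.0)

The blue square was at (4.1, 9.3) in frame 1 and (4.9, 10.3) in frame 2.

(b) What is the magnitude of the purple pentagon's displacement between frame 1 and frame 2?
3.9

The purple pentagon moved from (7.9, 0.9) to (9.9, 4.2), a distance of √(2.0² + 3.3²) ≈ 3.9.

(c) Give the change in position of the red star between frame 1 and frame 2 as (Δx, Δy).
(0.5, 1.8)

The red star was at (10.5, 5.9) in frame 1 and (11.0, 7.7) in frame 2.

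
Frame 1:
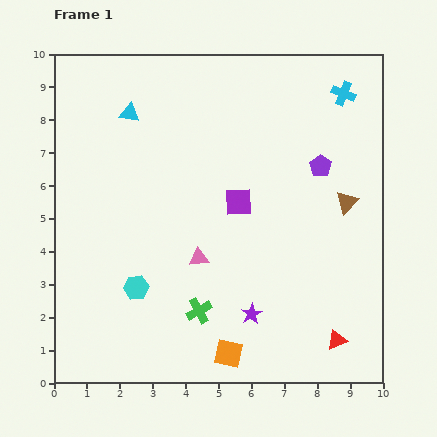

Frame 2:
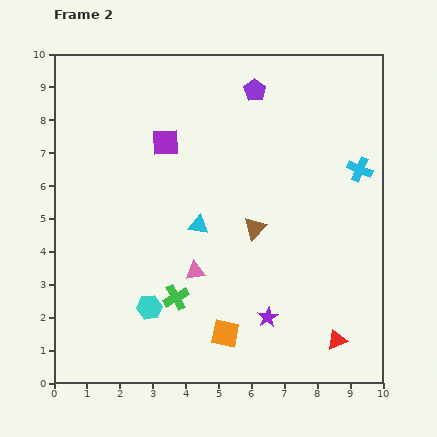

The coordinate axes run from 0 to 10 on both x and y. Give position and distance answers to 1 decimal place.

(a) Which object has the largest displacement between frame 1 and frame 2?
the cyan triangle

(moved 4.0; next 3.0)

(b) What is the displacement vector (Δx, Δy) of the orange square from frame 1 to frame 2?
(-0.1, 0.6)

The orange square was at (5.3, 0.9) in frame 1 and (5.2, 1.5) in frame 2.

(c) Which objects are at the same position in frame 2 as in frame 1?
the red triangle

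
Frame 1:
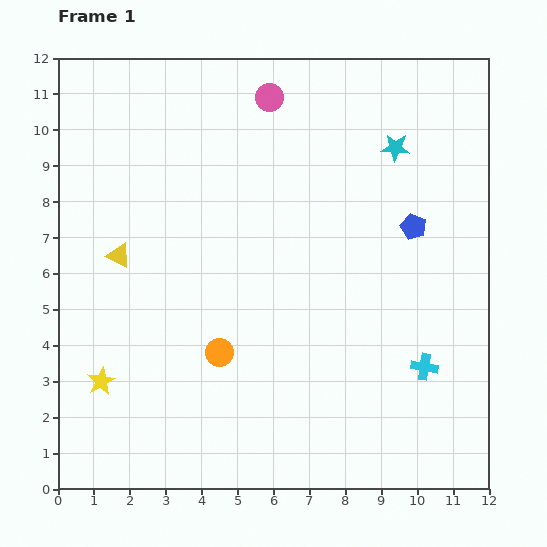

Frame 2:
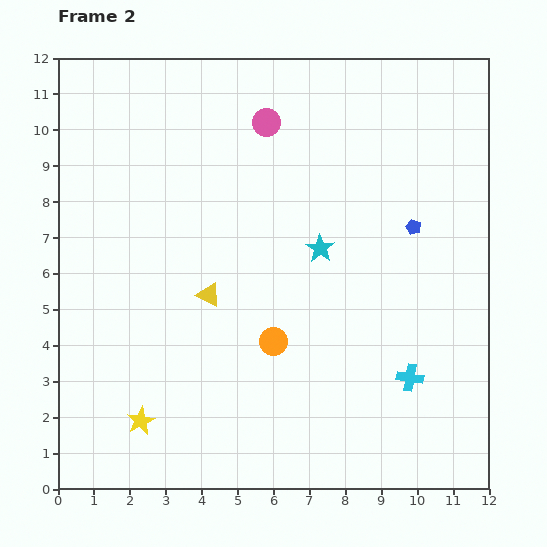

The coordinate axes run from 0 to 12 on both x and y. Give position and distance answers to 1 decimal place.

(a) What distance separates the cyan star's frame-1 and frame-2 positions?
3.5

The cyan star moved from (9.4, 9.5) to (7.3, 6.7), a distance of √(2.1² + 2.8²) ≈ 3.5.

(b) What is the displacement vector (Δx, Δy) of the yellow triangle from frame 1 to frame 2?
(2.5, -1.1)

The yellow triangle was at (1.7, 6.5) in frame 1 and (4.2, 5.4) in frame 2.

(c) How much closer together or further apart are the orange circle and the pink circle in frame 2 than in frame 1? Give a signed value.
-1.1

Distance in frame 1: 7.2. Distance in frame 2: 6.1.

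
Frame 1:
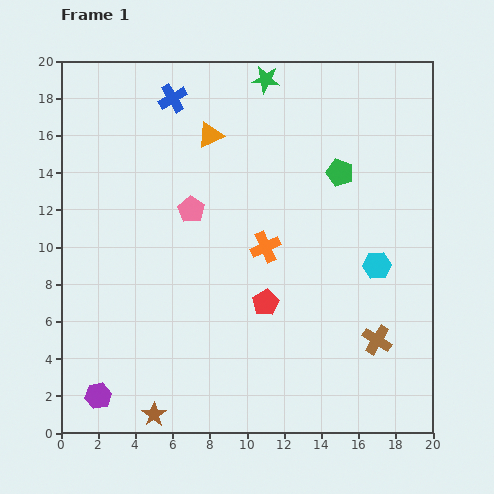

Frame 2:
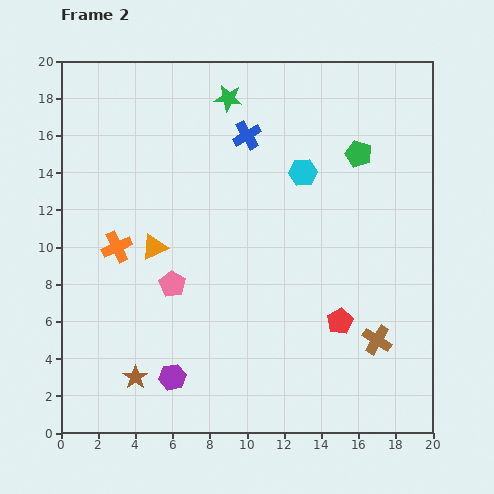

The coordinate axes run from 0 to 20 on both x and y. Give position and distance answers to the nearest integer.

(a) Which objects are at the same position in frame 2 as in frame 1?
the brown cross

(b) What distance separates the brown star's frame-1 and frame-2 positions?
2

The brown star moved from (5, 1) to (4, 3), a distance of √(1² + 2²) ≈ 2.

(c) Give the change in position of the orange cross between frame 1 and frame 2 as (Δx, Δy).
(-8, 0)

The orange cross was at (11, 10) in frame 1 and (3, 10) in frame 2.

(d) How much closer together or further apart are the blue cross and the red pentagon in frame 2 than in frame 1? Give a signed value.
-1

Distance in frame 1: 12. Distance in frame 2: 11.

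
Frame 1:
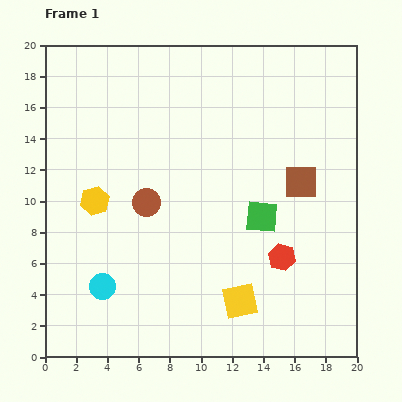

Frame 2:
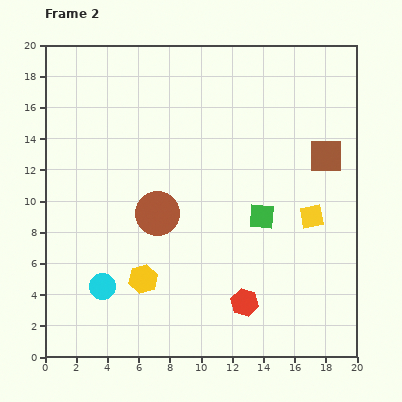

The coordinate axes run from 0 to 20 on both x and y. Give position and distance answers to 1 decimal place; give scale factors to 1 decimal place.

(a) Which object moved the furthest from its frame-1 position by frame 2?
the yellow square

(moved 7.1; next 5.9)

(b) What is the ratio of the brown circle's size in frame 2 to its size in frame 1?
1.6×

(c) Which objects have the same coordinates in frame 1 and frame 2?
the green square, the cyan circle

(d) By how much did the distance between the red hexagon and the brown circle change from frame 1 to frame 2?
-1.4

Distance in frame 1: 9.4. Distance in frame 2: 8.0.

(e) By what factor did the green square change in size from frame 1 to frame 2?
0.8×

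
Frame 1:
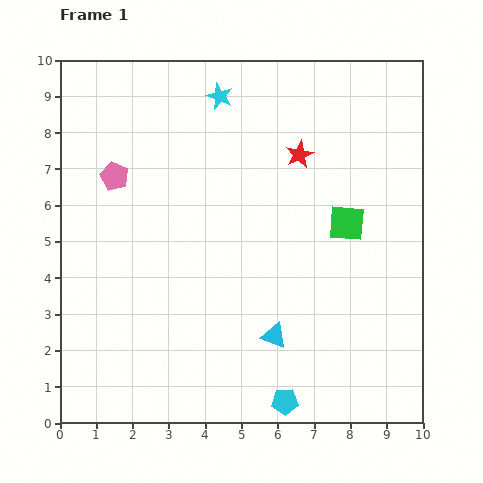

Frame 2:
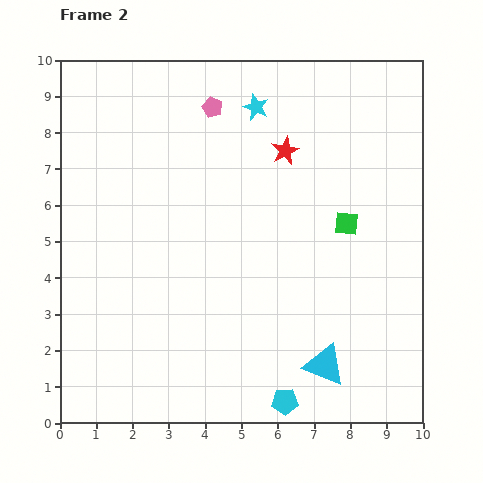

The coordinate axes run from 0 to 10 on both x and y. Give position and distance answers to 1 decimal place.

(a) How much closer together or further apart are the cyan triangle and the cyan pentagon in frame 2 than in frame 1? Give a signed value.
-0.3

Distance in frame 1: 1.8. Distance in frame 2: 1.5.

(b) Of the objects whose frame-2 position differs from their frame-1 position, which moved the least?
the red star

(moved 0.4)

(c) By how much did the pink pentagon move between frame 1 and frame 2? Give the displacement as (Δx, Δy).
(2.7, 1.9)

The pink pentagon was at (1.5, 6.8) in frame 1 and (4.2, 8.7) in frame 2.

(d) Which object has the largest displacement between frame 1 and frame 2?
the pink pentagon

(moved 3.3; next 1.6)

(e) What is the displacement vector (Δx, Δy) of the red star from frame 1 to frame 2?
(-0.4, 0.1)

The red star was at (6.6, 7.4) in frame 1 and (6.2, 7.5) in frame 2.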